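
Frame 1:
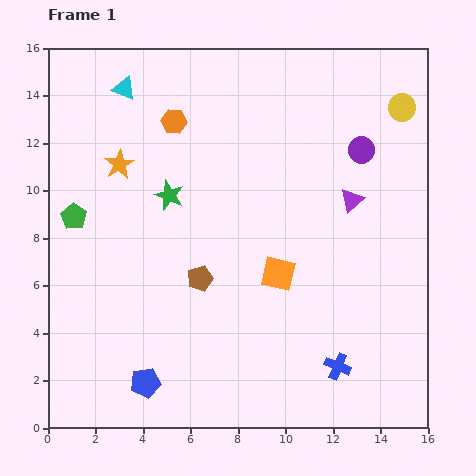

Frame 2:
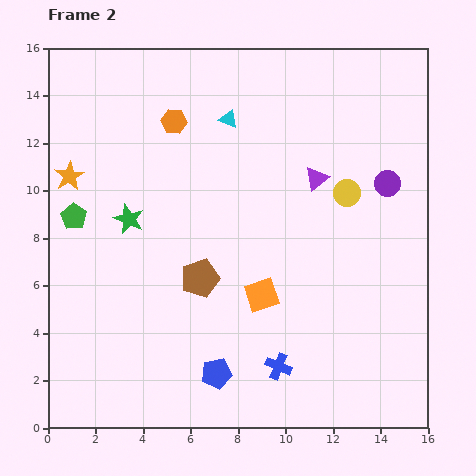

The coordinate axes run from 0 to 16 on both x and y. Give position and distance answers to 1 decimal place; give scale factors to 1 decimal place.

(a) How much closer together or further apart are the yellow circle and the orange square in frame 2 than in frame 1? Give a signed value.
-3.1

Distance in frame 1: 8.7. Distance in frame 2: 5.6.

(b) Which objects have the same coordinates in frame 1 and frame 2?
the orange hexagon, the brown pentagon, the green pentagon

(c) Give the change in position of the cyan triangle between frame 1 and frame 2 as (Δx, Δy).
(4.4, -1.3)

The cyan triangle was at (3.2, 14.3) in frame 1 and (7.6, 13.0) in frame 2.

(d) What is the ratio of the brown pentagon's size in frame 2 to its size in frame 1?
1.5×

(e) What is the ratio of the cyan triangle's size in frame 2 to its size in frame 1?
0.8×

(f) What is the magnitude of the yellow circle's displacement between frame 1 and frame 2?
4.3

The yellow circle moved from (14.9, 13.5) to (12.6, 9.9), a distance of √(2.3² + 3.6²) ≈ 4.3.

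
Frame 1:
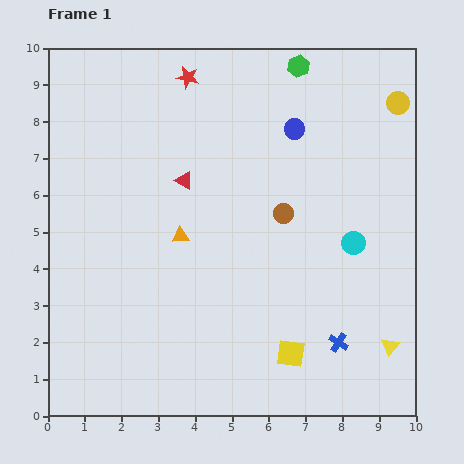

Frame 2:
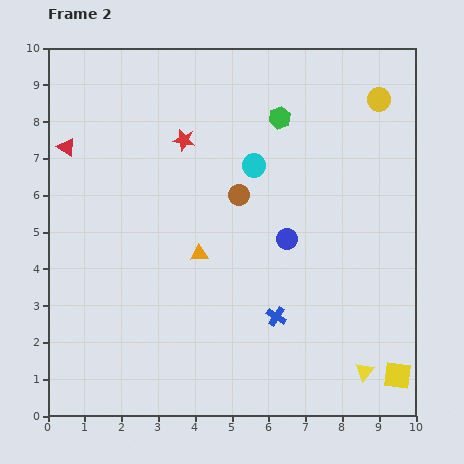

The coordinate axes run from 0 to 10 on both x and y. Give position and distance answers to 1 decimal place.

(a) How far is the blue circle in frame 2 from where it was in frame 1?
3.0

The blue circle moved from (6.7, 7.8) to (6.5, 4.8), a distance of √(0.2² + 3.0²) ≈ 3.0.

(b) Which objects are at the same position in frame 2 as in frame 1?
none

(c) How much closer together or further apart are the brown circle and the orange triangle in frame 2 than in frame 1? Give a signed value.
-1.0

Distance in frame 1: 2.9. Distance in frame 2: 1.9.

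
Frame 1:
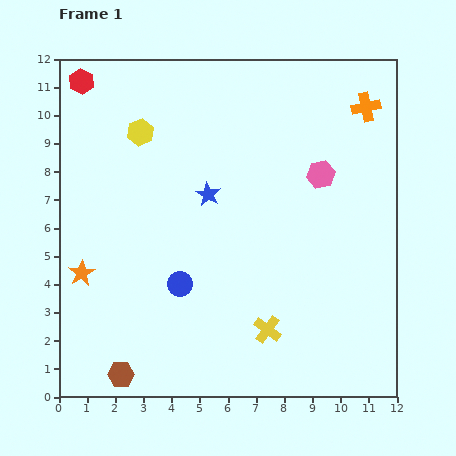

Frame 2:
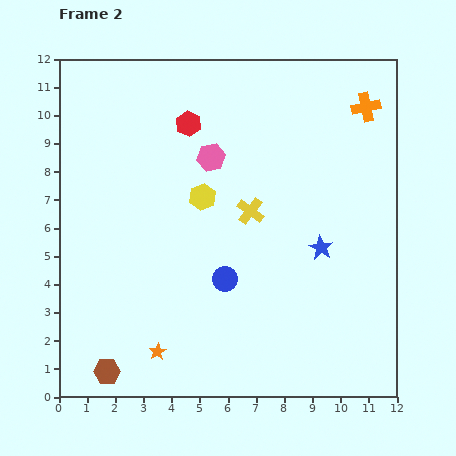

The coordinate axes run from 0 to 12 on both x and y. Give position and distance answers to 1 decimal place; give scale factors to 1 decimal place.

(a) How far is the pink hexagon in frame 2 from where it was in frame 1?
3.9

The pink hexagon moved from (9.3, 7.9) to (5.4, 8.5), a distance of √(3.9² + 0.6²) ≈ 3.9.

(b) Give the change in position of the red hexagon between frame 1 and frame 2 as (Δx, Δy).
(3.8, -1.5)

The red hexagon was at (0.8, 11.2) in frame 1 and (4.6, 9.7) in frame 2.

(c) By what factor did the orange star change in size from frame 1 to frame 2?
0.7×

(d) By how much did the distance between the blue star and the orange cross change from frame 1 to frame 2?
-1.2

Distance in frame 1: 6.4. Distance in frame 2: 5.2.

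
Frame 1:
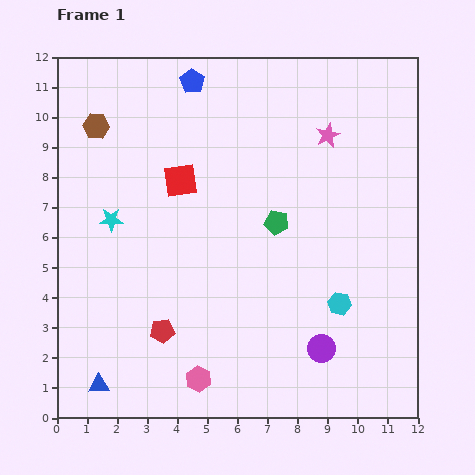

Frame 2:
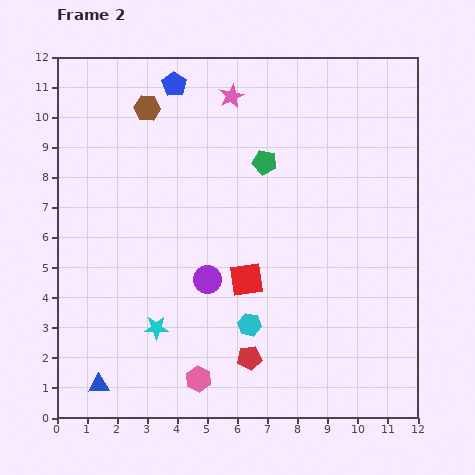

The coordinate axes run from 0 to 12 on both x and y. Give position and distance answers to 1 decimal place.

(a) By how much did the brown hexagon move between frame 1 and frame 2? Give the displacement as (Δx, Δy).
(1.7, 0.6)

The brown hexagon was at (1.3, 9.7) in frame 1 and (3.0, 10.3) in frame 2.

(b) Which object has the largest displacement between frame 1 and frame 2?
the purple circle

(moved 4.4; next 4.0)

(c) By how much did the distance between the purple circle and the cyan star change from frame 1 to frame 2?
-5.9

Distance in frame 1: 8.2. Distance in frame 2: 2.3.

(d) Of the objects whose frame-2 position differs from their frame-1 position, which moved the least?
the blue pentagon

(moved 0.6)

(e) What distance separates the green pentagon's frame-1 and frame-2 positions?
2.0

The green pentagon moved from (7.3, 6.5) to (6.9, 8.5), a distance of √(0.4² + 2.0²) ≈ 2.0.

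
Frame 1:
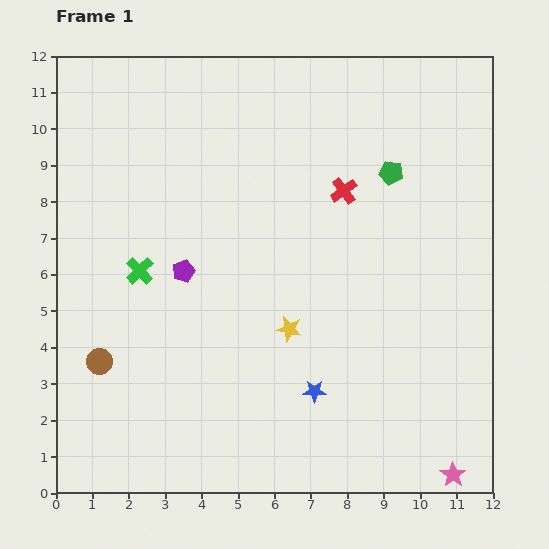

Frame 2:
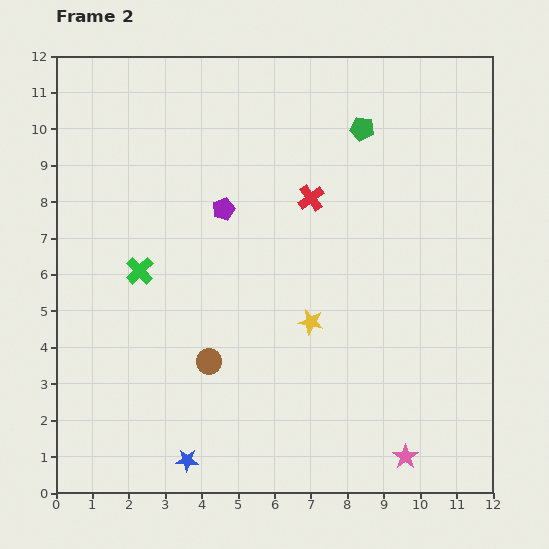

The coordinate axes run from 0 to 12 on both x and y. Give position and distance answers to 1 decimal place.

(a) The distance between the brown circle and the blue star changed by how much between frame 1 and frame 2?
-3.2

Distance in frame 1: 6.0. Distance in frame 2: 2.8.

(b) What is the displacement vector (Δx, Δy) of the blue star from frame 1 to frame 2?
(-3.5, -1.9)

The blue star was at (7.1, 2.8) in frame 1 and (3.6, 0.9) in frame 2.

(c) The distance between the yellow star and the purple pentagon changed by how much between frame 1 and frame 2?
+0.6

Distance in frame 1: 3.3. Distance in frame 2: 3.9.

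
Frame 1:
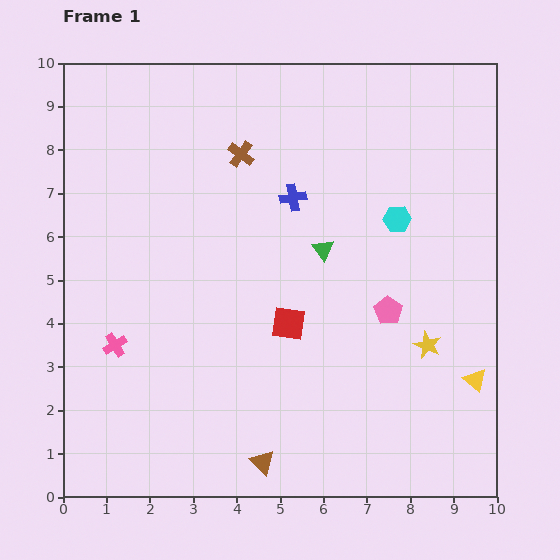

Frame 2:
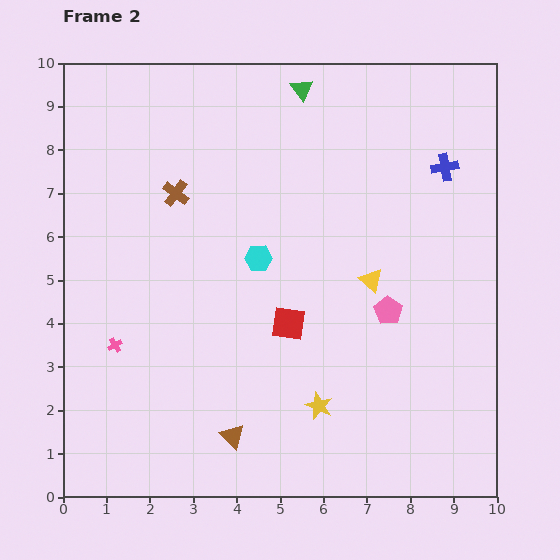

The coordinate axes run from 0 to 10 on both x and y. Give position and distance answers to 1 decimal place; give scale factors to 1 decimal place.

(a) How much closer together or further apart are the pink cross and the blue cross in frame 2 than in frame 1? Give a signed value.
+3.3

Distance in frame 1: 5.3. Distance in frame 2: 8.6.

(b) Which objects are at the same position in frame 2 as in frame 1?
the red square, the pink pentagon, the pink cross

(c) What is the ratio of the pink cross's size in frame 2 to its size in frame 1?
0.6×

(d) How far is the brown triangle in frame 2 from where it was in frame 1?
0.9

The brown triangle moved from (4.6, 0.8) to (3.9, 1.4), a distance of √(0.7² + 0.6²) ≈ 0.9.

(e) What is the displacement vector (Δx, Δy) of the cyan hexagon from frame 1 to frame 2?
(-3.2, -0.9)

The cyan hexagon was at (7.7, 6.4) in frame 1 and (4.5, 5.5) in frame 2.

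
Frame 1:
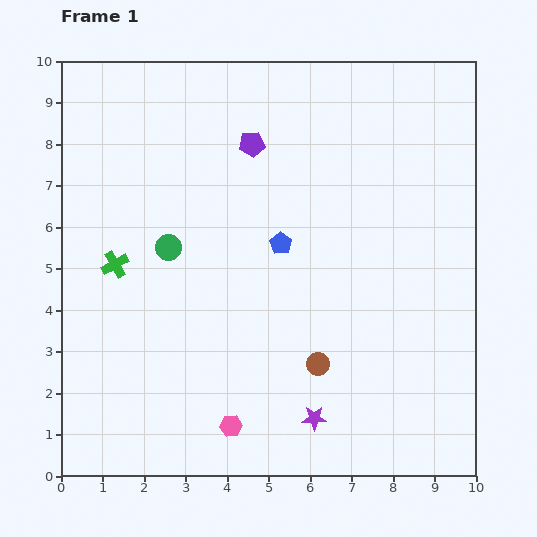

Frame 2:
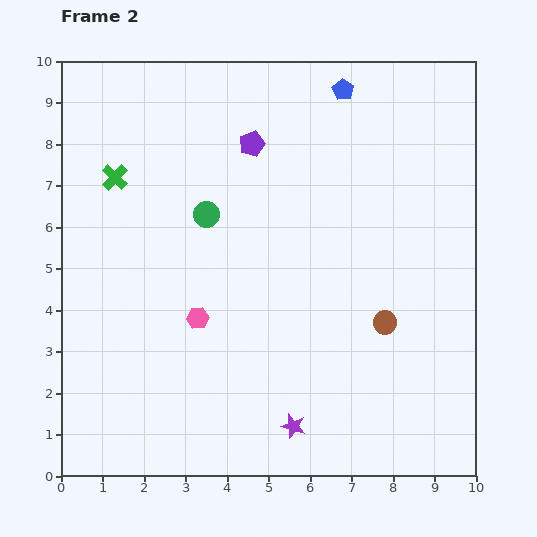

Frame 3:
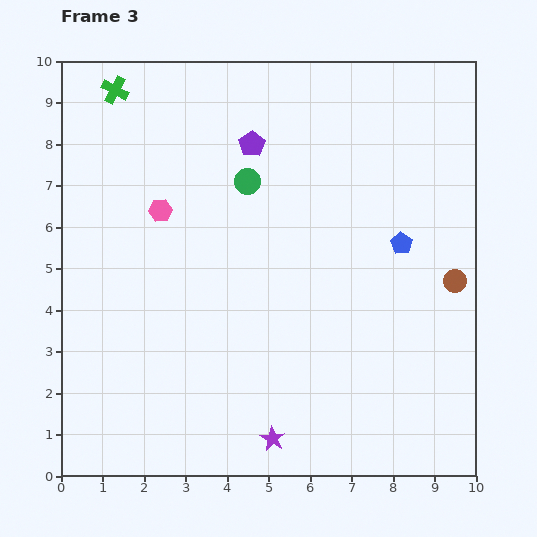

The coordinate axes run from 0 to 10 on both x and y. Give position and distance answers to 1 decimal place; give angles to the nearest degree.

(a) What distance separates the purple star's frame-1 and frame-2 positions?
0.5

The purple star moved from (6.1, 1.4) to (5.6, 1.2), a distance of √(0.5² + 0.2²) ≈ 0.5.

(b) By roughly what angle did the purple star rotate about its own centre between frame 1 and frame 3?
30° clockwise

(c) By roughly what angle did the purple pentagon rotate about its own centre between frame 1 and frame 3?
30° counter-clockwise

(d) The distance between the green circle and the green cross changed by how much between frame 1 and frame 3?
+2.5

Distance in frame 1: 1.4. Distance in frame 3: 3.9.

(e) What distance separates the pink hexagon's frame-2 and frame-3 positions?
2.8

The pink hexagon moved from (3.3, 3.8) to (2.4, 6.4), a distance of √(0.9² + 2.6²) ≈ 2.8.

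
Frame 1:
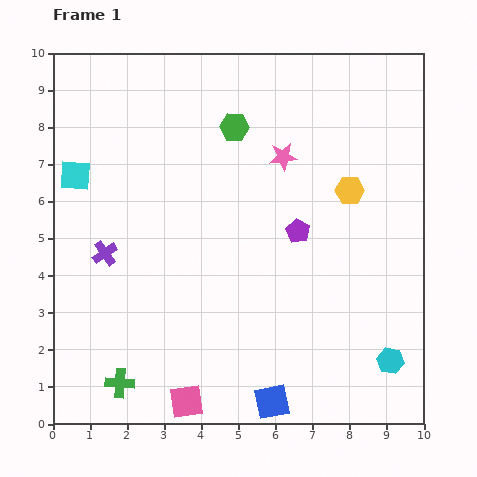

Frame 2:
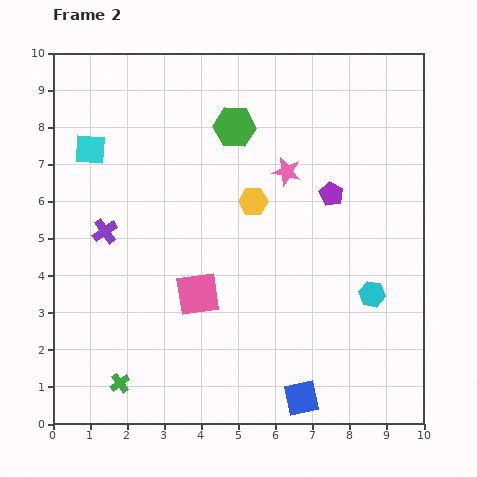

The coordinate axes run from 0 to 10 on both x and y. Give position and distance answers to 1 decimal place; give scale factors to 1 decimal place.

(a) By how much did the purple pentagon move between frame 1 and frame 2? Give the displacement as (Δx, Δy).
(0.9, 1.0)

The purple pentagon was at (6.6, 5.2) in frame 1 and (7.5, 6.2) in frame 2.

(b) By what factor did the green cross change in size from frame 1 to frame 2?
0.7×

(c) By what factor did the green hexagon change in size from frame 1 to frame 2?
1.4×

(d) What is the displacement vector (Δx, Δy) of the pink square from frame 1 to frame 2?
(0.3, 2.9)

The pink square was at (3.6, 0.6) in frame 1 and (3.9, 3.5) in frame 2.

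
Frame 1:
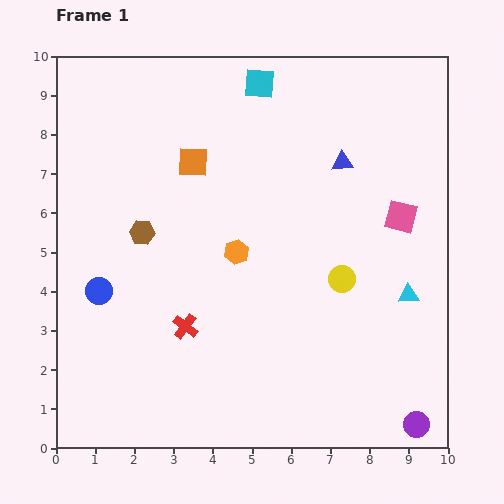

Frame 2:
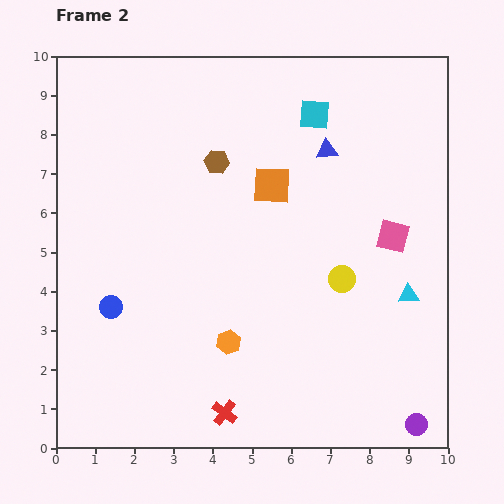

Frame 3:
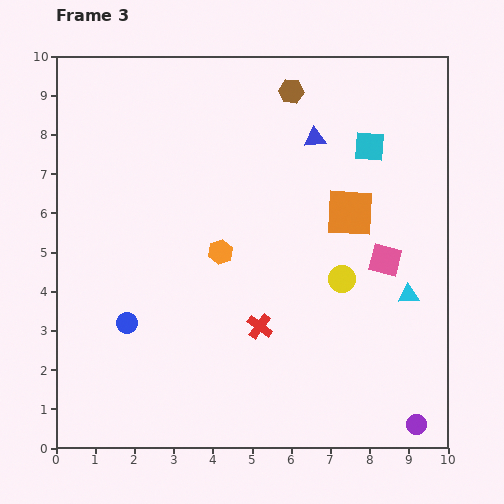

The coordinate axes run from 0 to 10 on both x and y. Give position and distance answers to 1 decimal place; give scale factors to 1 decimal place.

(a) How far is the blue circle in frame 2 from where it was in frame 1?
0.5

The blue circle moved from (1.1, 4.0) to (1.4, 3.6), a distance of √(0.3² + 0.4²) ≈ 0.5.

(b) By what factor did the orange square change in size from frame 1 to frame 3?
1.6×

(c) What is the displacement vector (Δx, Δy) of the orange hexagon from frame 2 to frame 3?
(-0.2, 2.3)

The orange hexagon was at (4.4, 2.7) in frame 2 and (4.2, 5.0) in frame 3.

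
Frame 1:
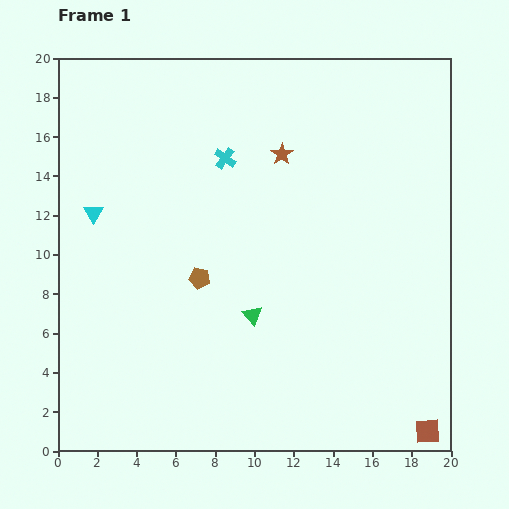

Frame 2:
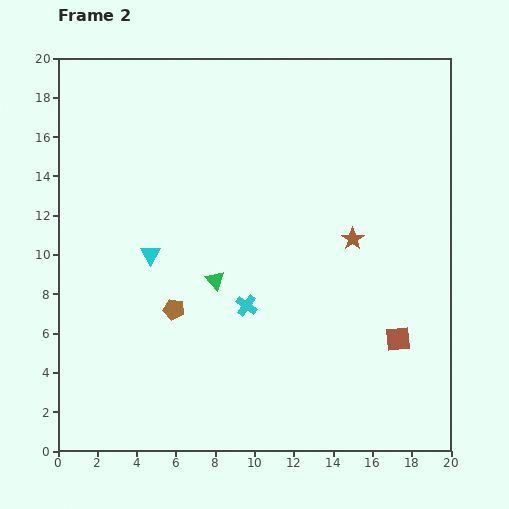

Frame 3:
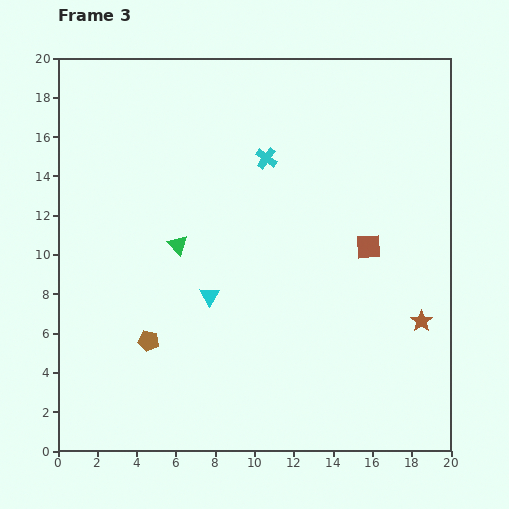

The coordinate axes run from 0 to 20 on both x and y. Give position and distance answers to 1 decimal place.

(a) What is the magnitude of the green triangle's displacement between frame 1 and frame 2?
2.6

The green triangle moved from (9.9, 6.9) to (8.0, 8.7), a distance of √(1.9² + 1.8²) ≈ 2.6.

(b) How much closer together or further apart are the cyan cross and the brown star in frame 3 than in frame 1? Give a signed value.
+8.6

Distance in frame 1: 2.9. Distance in frame 3: 11.5.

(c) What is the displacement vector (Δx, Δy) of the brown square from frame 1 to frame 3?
(-3.0, 9.4)

The brown square was at (18.8, 1.0) in frame 1 and (15.8, 10.4) in frame 3.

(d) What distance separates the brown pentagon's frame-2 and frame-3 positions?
2.1

The brown pentagon moved from (5.9, 7.2) to (4.6, 5.6), a distance of √(1.3² + 1.6²) ≈ 2.1.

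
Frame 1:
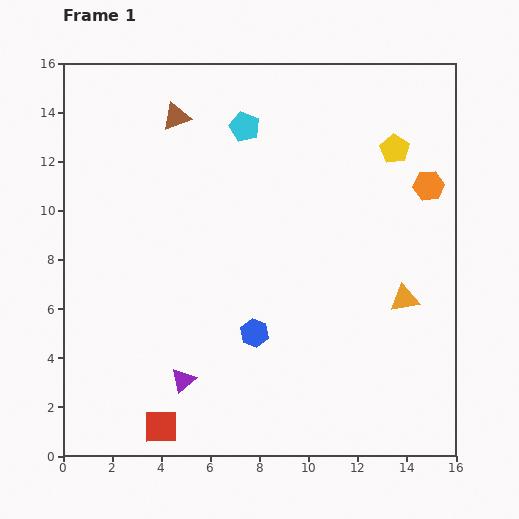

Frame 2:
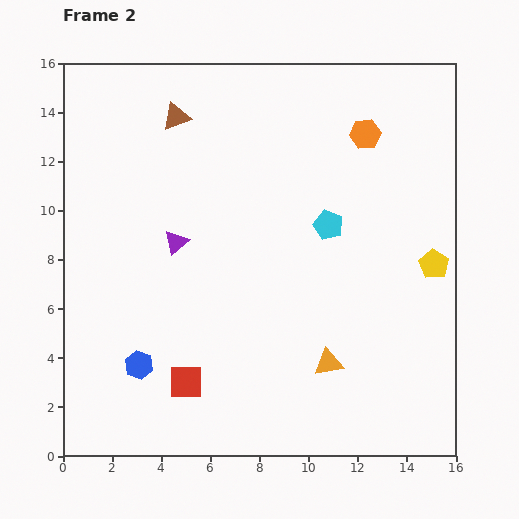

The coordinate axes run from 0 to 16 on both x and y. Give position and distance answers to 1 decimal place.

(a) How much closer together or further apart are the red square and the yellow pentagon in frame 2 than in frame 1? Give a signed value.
-3.6

Distance in frame 1: 14.8. Distance in frame 2: 11.2.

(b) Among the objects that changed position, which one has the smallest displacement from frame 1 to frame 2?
the red square

(moved 2.1)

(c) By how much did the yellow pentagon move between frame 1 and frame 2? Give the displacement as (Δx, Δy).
(1.6, -4.7)

The yellow pentagon was at (13.5, 12.5) in frame 1 and (15.1, 7.8) in frame 2.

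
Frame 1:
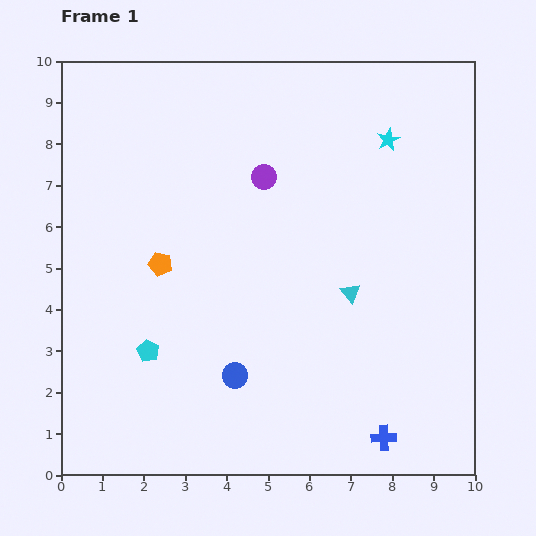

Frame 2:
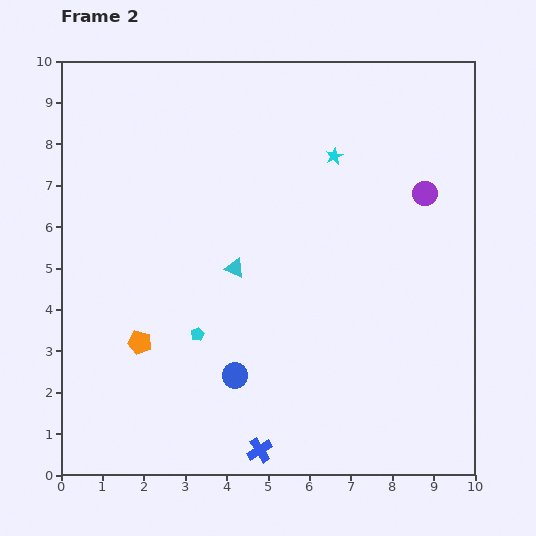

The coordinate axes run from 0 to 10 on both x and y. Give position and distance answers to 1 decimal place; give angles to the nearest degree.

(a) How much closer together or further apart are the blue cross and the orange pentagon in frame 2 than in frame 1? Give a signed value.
-2.9

Distance in frame 1: 6.8. Distance in frame 2: 3.9.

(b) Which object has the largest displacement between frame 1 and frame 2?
the purple circle

(moved 3.9; next 3.0)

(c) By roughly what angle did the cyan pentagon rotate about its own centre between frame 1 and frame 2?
19° clockwise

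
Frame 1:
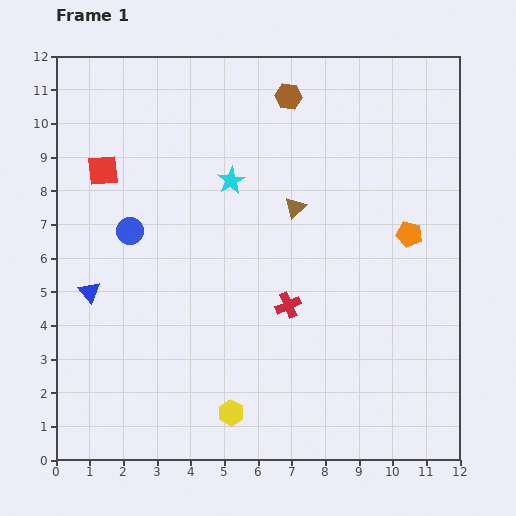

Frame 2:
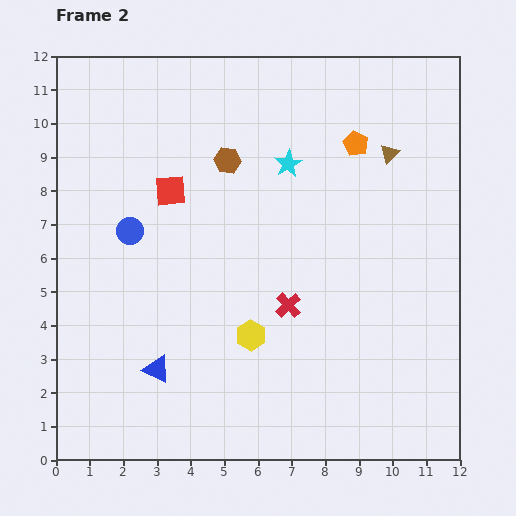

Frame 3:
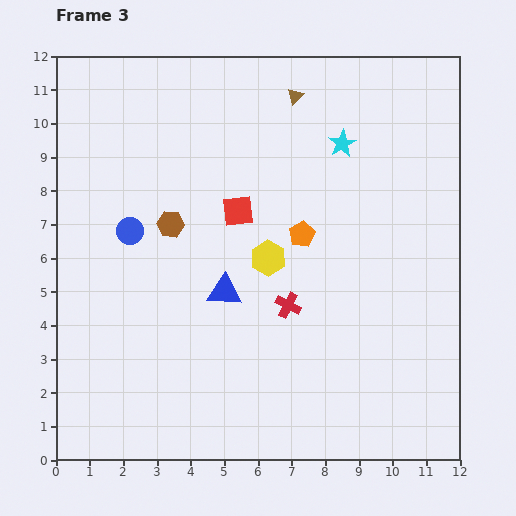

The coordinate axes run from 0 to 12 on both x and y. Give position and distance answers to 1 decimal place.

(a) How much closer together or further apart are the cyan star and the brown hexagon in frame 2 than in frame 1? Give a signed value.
-1.2

Distance in frame 1: 3.0. Distance in frame 2: 1.8.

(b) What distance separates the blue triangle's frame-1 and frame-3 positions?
4.0

The blue triangle moved from (1.0, 5.0) to (5.0, 5.0), a distance of √(4.0² + 0.0²) ≈ 4.0.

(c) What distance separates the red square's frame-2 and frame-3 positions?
2.1

The red square moved from (3.4, 8.0) to (5.4, 7.4), a distance of √(2.0² + 0.6²) ≈ 2.1.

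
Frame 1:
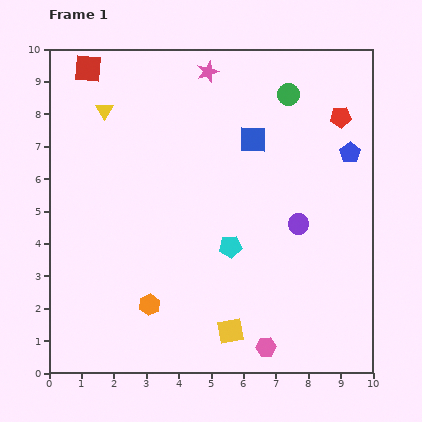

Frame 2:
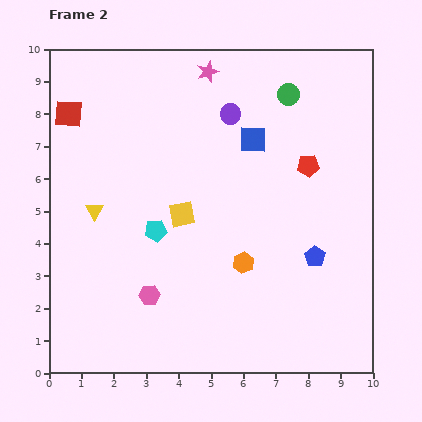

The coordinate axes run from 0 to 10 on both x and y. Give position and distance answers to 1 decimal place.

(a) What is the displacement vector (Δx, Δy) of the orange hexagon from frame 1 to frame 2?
(2.9, 1.3)

The orange hexagon was at (3.1, 2.1) in frame 1 and (6.0, 3.4) in frame 2.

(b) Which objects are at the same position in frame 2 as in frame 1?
the pink star, the blue square, the green circle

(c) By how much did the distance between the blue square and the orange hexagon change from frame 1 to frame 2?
-2.2

Distance in frame 1: 6.0. Distance in frame 2: 3.8.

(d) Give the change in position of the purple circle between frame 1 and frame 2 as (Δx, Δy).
(-2.1, 3.4)

The purple circle was at (7.7, 4.6) in frame 1 and (5.6, 8.0) in frame 2.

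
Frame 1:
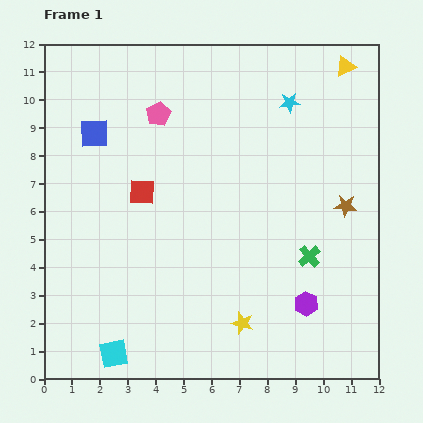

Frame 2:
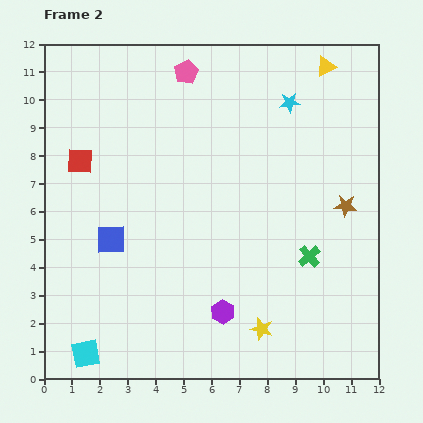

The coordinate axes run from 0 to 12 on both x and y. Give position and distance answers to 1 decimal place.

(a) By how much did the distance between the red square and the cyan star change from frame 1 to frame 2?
+1.6

Distance in frame 1: 6.2. Distance in frame 2: 7.8.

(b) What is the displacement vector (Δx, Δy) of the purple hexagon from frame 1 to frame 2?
(-3.0, -0.3)

The purple hexagon was at (9.4, 2.7) in frame 1 and (6.4, 2.4) in frame 2.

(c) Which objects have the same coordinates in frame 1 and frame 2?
the cyan star, the brown star, the green cross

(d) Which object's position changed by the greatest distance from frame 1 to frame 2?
the blue square

(moved 3.8; next 3.0)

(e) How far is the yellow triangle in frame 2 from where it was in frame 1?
0.7

The yellow triangle moved from (10.8, 11.2) to (10.1, 11.2), a distance of √(0.7² + 0.0²) ≈ 0.7.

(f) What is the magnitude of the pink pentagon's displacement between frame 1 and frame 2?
1.8

The pink pentagon moved from (4.1, 9.5) to (5.1, 11.0), a distance of √(1.0² + 1.5²) ≈ 1.8.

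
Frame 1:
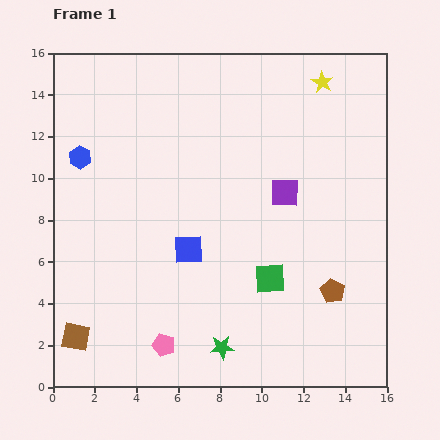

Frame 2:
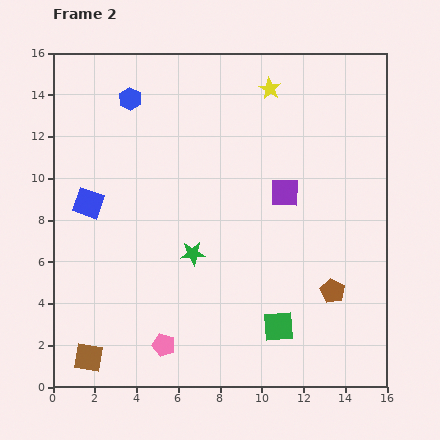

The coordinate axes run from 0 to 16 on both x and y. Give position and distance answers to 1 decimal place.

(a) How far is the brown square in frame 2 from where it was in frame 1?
1.2

The brown square moved from (1.1, 2.4) to (1.7, 1.4), a distance of √(0.6² + 1.0²) ≈ 1.2.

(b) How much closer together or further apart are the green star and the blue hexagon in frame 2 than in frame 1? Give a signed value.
-3.4

Distance in frame 1: 11.4. Distance in frame 2: 8.0.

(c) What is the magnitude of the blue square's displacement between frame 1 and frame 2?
5.3

The blue square moved from (6.5, 6.6) to (1.7, 8.8), a distance of √(4.8² + 2.2²) ≈ 5.3.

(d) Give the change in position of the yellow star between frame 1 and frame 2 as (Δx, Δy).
(-2.5, -0.3)

The yellow star was at (12.9, 14.6) in frame 1 and (10.4, 14.3) in frame 2.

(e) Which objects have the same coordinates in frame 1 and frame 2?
the brown pentagon, the purple square, the pink pentagon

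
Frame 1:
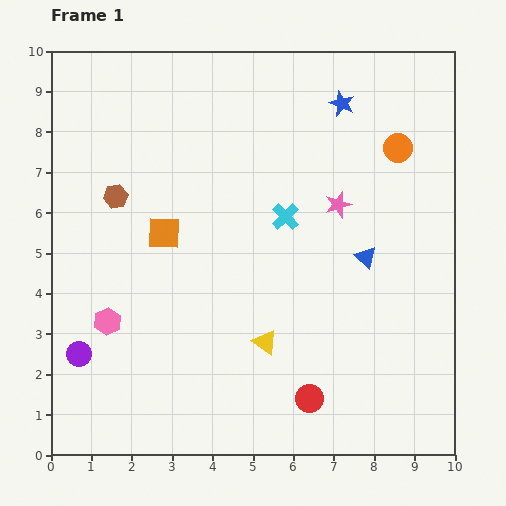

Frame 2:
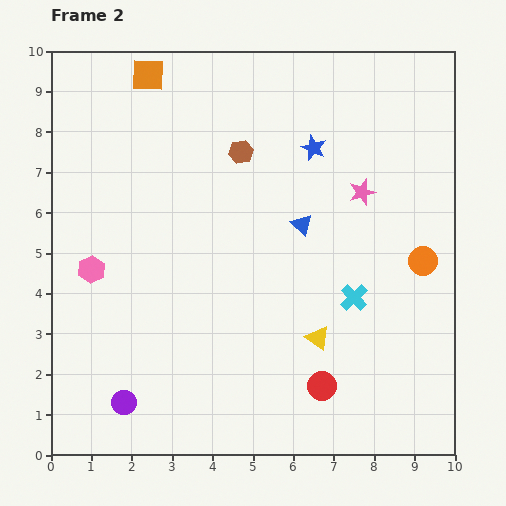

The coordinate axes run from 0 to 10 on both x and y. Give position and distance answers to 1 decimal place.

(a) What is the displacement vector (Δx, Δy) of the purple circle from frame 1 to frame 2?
(1.1, -1.2)

The purple circle was at (0.7, 2.5) in frame 1 and (1.8, 1.3) in frame 2.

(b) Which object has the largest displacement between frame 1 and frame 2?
the orange square

(moved 3.9; next 3.3)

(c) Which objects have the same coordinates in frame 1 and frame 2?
none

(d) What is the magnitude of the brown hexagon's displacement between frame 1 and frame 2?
3.3

The brown hexagon moved from (1.6, 6.4) to (4.7, 7.5), a distance of √(3.1² + 1.1²) ≈ 3.3.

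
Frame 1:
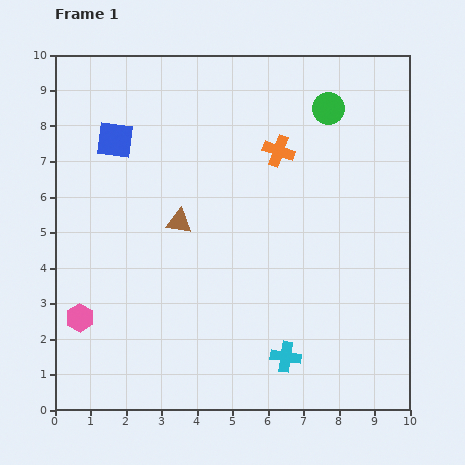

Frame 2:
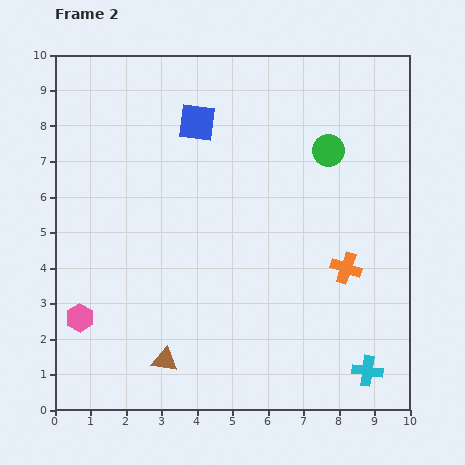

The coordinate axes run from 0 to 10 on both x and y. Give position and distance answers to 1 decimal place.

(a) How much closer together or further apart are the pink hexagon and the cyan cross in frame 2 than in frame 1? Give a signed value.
+2.3

Distance in frame 1: 5.9. Distance in frame 2: 8.2.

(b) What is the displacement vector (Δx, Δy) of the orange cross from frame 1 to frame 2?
(1.9, -3.3)

The orange cross was at (6.3, 7.3) in frame 1 and (8.2, 4.0) in frame 2.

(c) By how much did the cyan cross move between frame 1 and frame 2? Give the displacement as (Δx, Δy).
(2.3, -0.4)

The cyan cross was at (6.5, 1.5) in frame 1 and (8.8, 1.1) in frame 2.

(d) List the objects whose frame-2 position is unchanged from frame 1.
the pink hexagon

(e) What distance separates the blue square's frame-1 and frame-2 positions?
2.4

The blue square moved from (1.7, 7.6) to (4.0, 8.1), a distance of √(2.3² + 0.5²) ≈ 2.4.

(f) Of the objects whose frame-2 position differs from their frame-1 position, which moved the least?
the green circle

(moved 1.2)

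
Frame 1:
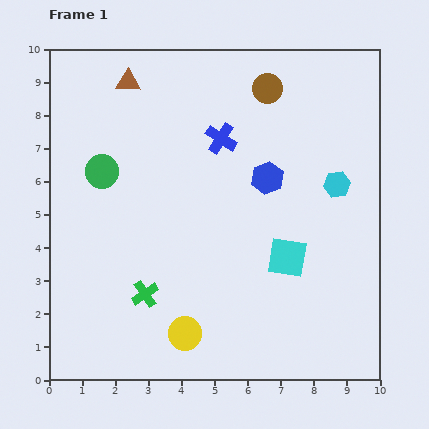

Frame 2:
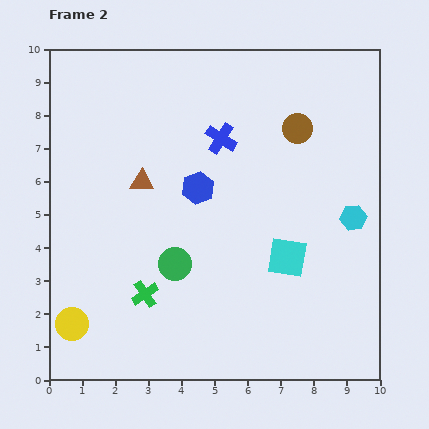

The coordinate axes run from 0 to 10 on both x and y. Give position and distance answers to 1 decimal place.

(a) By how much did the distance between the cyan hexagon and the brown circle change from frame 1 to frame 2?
-0.4

Distance in frame 1: 3.6. Distance in frame 2: 3.2.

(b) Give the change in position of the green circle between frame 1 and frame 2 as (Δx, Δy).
(2.2, -2.8)

The green circle was at (1.6, 6.3) in frame 1 and (3.8, 3.5) in frame 2.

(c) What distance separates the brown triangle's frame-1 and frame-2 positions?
3.0

The brown triangle moved from (2.4, 9.0) to (2.8, 6.0), a distance of √(0.4² + 3.0²) ≈ 3.0.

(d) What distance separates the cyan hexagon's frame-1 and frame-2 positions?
1.1

The cyan hexagon moved from (8.7, 5.9) to (9.2, 4.9), a distance of √(0.5² + 1.0²) ≈ 1.1.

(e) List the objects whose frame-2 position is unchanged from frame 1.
the cyan square, the green cross, the blue cross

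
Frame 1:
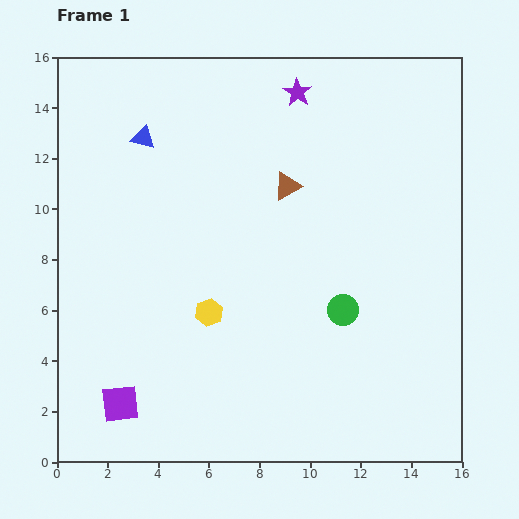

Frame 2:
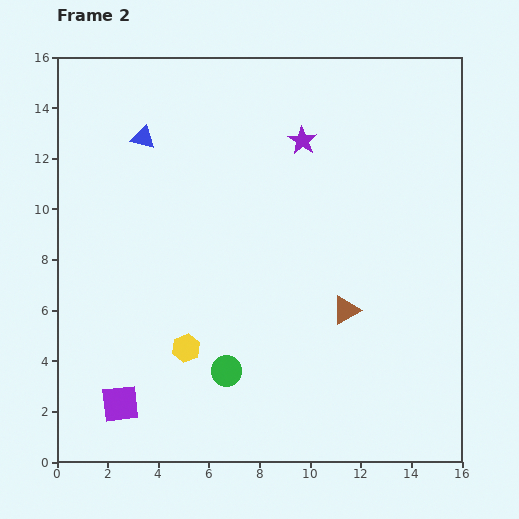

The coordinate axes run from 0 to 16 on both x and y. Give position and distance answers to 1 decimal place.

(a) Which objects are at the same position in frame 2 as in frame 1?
the purple square, the blue triangle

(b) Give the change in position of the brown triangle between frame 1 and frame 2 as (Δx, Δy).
(2.3, -4.9)

The brown triangle was at (9.1, 10.9) in frame 1 and (11.4, 6.0) in frame 2.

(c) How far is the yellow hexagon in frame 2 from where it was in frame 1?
1.7

The yellow hexagon moved from (6.0, 5.9) to (5.1, 4.5), a distance of √(0.9² + 1.4²) ≈ 1.7.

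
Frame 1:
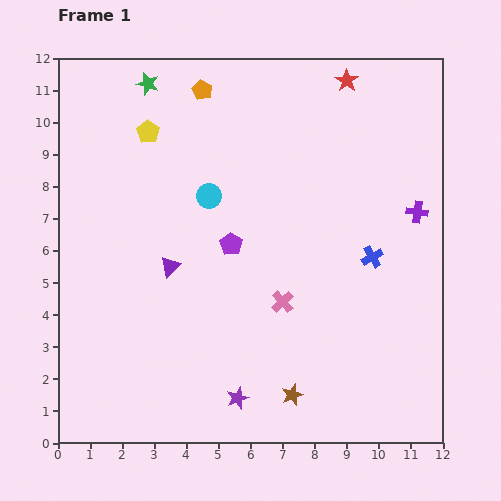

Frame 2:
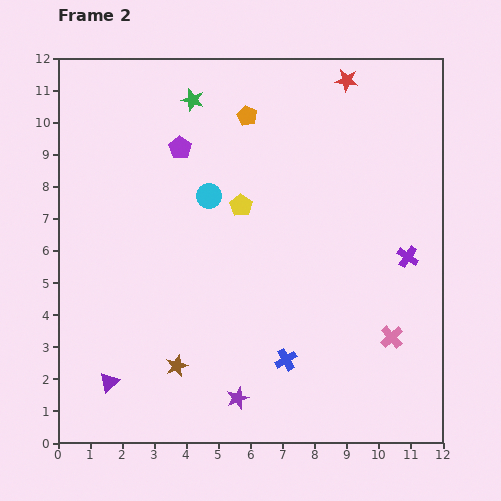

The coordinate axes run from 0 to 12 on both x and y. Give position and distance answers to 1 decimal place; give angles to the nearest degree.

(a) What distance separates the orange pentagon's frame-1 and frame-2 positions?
1.6

The orange pentagon moved from (4.5, 11.0) to (5.9, 10.2), a distance of √(1.4² + 0.8²) ≈ 1.6.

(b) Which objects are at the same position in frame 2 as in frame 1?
the red star, the purple star, the cyan circle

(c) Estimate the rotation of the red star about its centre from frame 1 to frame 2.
26° counter-clockwise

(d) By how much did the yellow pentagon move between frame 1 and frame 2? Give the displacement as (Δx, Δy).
(2.9, -2.3)

The yellow pentagon was at (2.8, 9.7) in frame 1 and (5.7, 7.4) in frame 2.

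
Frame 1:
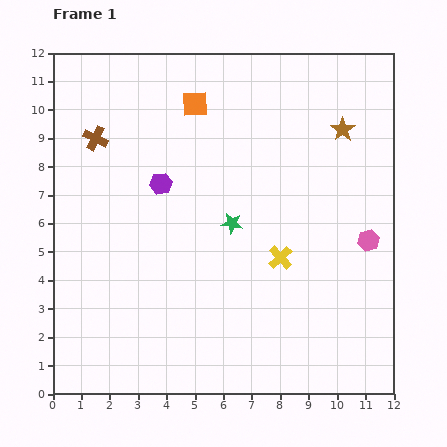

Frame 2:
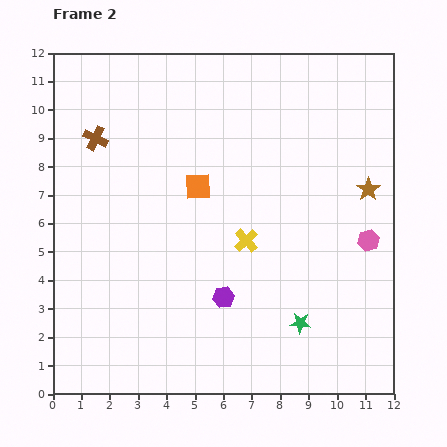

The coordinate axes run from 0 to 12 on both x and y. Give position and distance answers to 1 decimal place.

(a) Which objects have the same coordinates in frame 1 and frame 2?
the brown cross, the pink hexagon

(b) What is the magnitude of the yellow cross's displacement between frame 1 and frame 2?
1.3

The yellow cross moved from (8.0, 4.8) to (6.8, 5.4), a distance of √(1.2² + 0.6²) ≈ 1.3.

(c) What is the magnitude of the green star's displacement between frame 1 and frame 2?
4.2

The green star moved from (6.3, 6.0) to (8.7, 2.5), a distance of √(2.4² + 3.5²) ≈ 4.2.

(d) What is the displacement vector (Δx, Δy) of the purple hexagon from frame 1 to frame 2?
(2.2, -4.0)

The purple hexagon was at (3.8, 7.4) in frame 1 and (6.0, 3.4) in frame 2.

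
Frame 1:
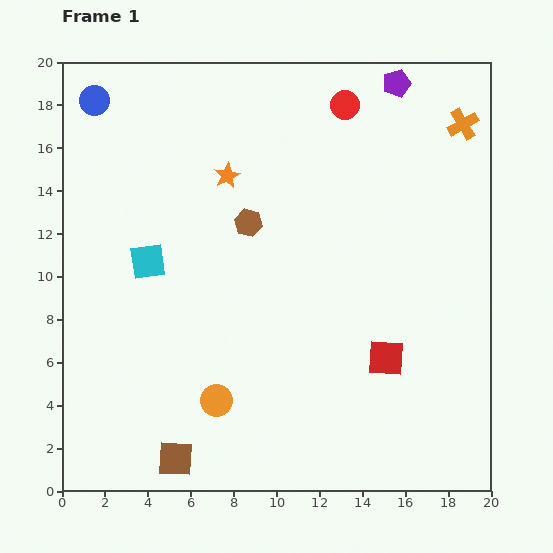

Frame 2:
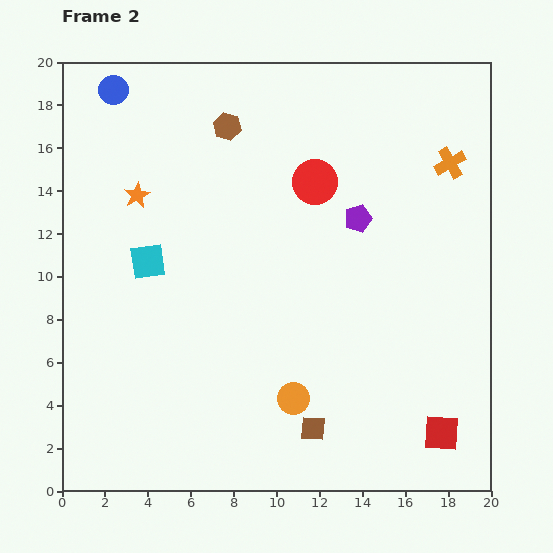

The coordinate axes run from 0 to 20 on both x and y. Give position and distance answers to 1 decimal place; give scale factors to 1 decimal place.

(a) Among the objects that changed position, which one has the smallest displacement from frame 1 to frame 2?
the blue circle

(moved 1.0)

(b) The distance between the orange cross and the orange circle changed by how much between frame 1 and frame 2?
-4.1

Distance in frame 1: 17.3. Distance in frame 2: 13.2.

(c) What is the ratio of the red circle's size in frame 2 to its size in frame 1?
1.5×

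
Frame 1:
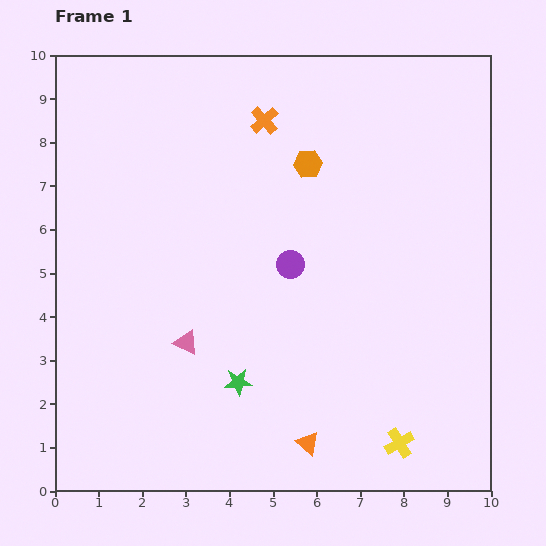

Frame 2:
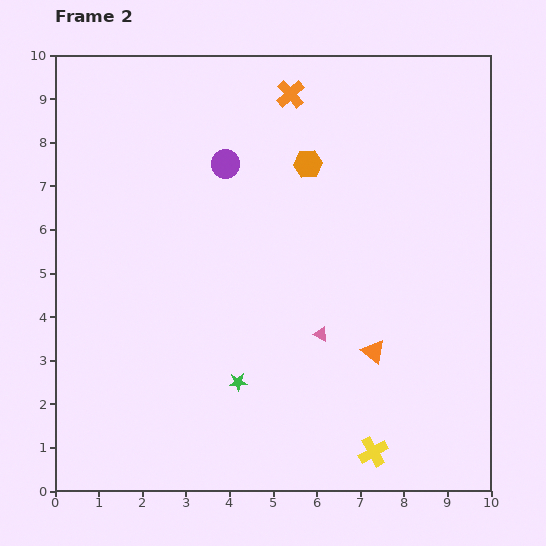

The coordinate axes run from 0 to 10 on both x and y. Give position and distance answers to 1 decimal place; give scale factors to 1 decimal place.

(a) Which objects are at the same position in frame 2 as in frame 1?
the green star, the orange hexagon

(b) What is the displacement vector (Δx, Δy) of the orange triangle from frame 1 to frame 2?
(1.5, 2.1)

The orange triangle was at (5.8, 1.1) in frame 1 and (7.3, 3.2) in frame 2.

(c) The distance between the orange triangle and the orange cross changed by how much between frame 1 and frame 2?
-1.3

Distance in frame 1: 7.5. Distance in frame 2: 6.2.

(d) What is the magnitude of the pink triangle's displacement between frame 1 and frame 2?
3.1

The pink triangle moved from (3.0, 3.4) to (6.1, 3.6), a distance of √(3.1² + 0.2²) ≈ 3.1.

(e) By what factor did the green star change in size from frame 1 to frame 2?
0.7×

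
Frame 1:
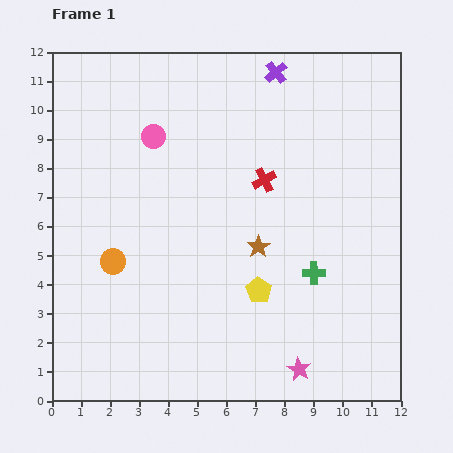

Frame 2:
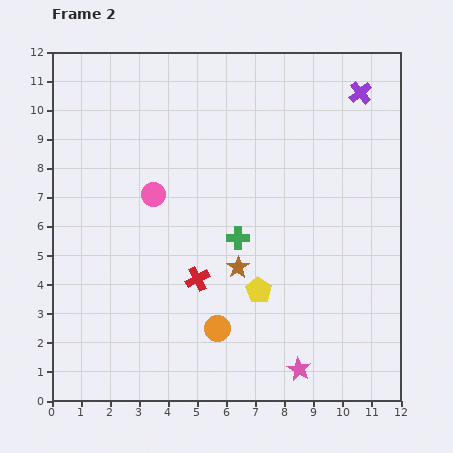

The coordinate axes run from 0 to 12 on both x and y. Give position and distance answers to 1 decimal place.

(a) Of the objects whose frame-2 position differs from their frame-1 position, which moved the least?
the brown star

(moved 1.0)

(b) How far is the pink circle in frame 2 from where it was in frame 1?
2.0

The pink circle moved from (3.5, 9.1) to (3.5, 7.1), a distance of √(0.0² + 2.0²) ≈ 2.0.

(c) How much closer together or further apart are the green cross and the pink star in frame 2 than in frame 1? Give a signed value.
+1.7

Distance in frame 1: 3.3. Distance in frame 2: 5.0.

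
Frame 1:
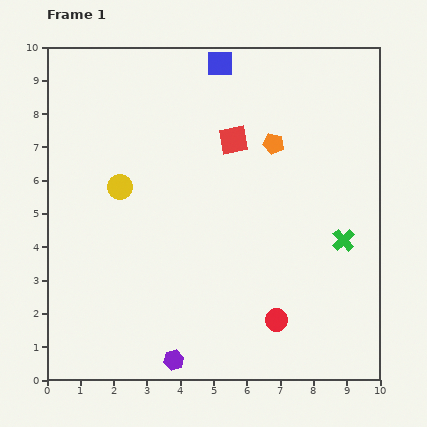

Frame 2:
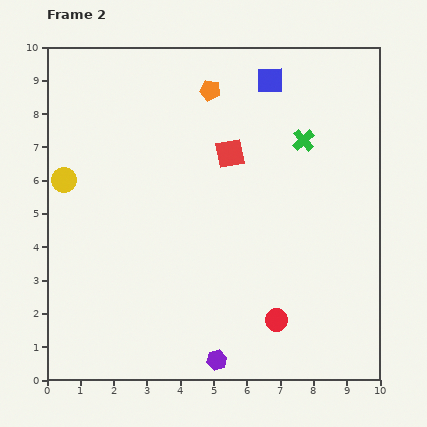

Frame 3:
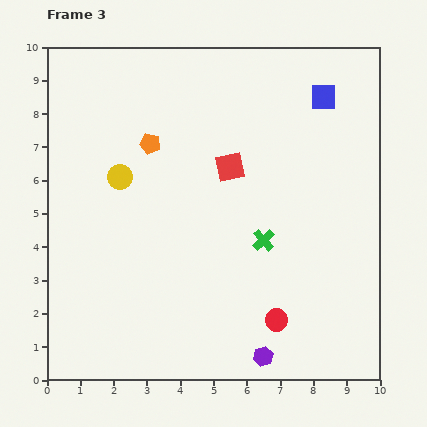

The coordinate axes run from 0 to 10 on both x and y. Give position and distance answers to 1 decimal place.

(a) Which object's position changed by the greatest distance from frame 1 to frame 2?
the green cross

(moved 3.2; next 2.5)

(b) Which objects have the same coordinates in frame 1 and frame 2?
the red circle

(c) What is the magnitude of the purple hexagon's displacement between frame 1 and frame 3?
2.7

The purple hexagon moved from (3.8, 0.6) to (6.5, 0.7), a distance of √(2.7² + 0.1²) ≈ 2.7.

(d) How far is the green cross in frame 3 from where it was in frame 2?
3.2

The green cross moved from (7.7, 7.2) to (6.5, 4.2), a distance of √(1.2² + 3.0²) ≈ 3.2.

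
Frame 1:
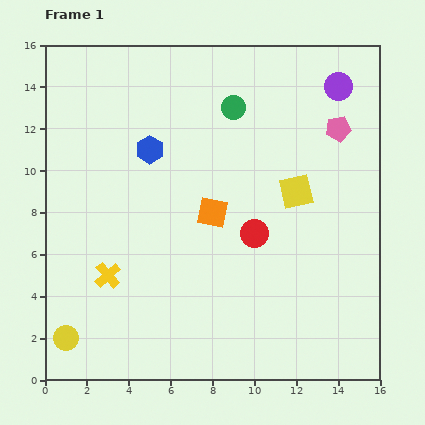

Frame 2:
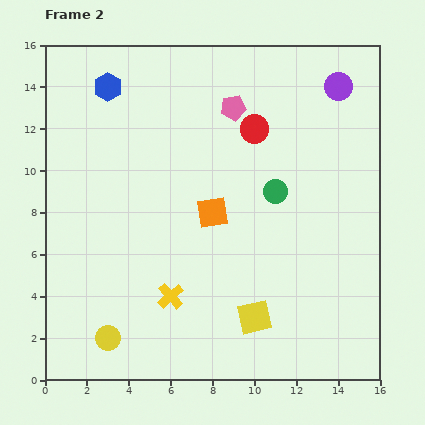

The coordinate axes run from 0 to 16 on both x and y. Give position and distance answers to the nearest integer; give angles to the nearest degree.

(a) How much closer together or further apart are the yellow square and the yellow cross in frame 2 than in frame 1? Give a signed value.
-6

Distance in frame 1: 10. Distance in frame 2: 4.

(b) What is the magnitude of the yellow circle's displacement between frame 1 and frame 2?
2

The yellow circle moved from (1, 2) to (3, 2), a distance of √(2² + 0²) ≈ 2.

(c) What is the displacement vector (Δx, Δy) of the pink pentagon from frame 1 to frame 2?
(-5, 1)

The pink pentagon was at (14, 12) in frame 1 and (9, 13) in frame 2.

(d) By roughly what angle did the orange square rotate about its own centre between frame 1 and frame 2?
21° counter-clockwise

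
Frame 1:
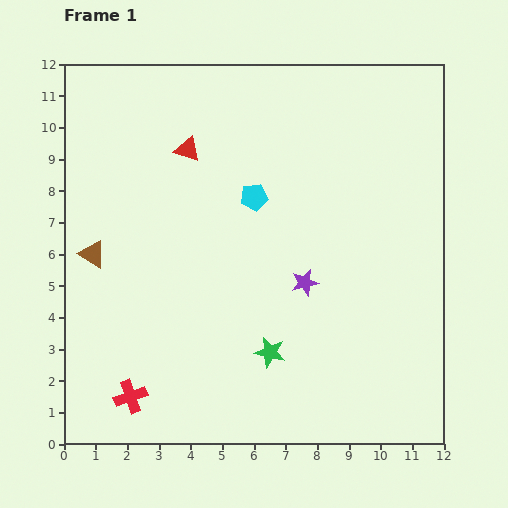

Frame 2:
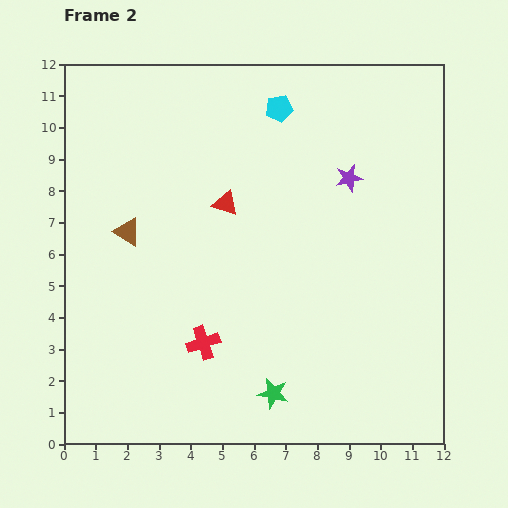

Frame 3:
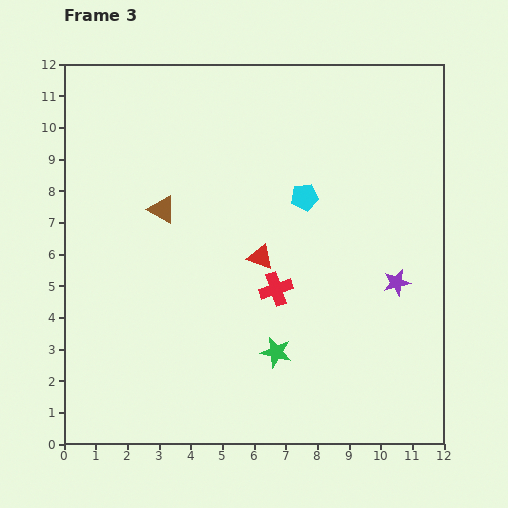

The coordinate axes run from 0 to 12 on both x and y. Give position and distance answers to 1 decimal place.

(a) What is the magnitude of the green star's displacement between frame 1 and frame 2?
1.3

The green star moved from (6.5, 2.9) to (6.6, 1.6), a distance of √(0.1² + 1.3²) ≈ 1.3.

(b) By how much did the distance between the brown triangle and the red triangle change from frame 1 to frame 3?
-1.1

Distance in frame 1: 4.5. Distance in frame 3: 3.4.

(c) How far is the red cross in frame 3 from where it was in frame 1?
5.7

The red cross moved from (2.1, 1.5) to (6.7, 4.9), a distance of √(4.6² + 3.4²) ≈ 5.7.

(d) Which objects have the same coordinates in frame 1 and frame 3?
none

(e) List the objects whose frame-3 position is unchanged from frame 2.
none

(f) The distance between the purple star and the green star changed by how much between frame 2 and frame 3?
-2.8

Distance in frame 2: 7.2. Distance in frame 3: 4.4.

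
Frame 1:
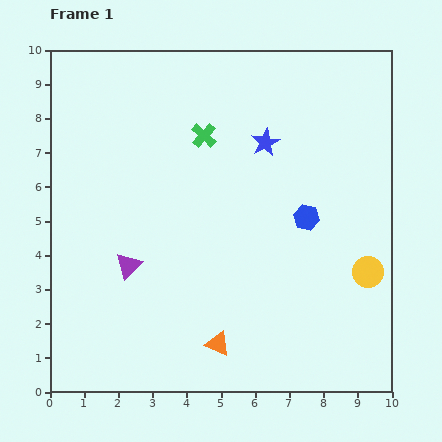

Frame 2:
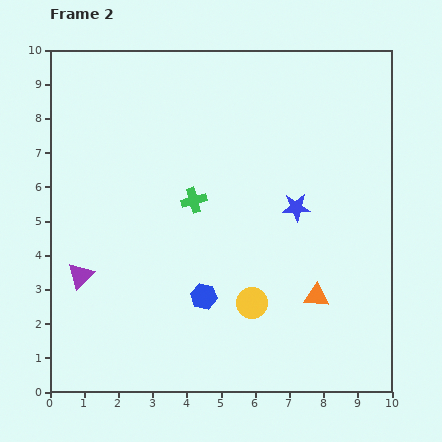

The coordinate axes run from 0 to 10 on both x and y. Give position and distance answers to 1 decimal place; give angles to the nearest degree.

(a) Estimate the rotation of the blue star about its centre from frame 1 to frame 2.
24° clockwise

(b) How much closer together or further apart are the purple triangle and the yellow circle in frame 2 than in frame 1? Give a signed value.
-1.9

Distance in frame 1: 7.0. Distance in frame 2: 5.1.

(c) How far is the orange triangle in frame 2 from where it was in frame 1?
3.2

The orange triangle moved from (4.9, 1.4) to (7.8, 2.8), a distance of √(2.9² + 1.4²) ≈ 3.2.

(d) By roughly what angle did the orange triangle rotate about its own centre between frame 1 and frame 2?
19° counter-clockwise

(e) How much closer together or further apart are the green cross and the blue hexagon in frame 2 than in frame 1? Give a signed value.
-1.0

Distance in frame 1: 3.8. Distance in frame 2: 2.8.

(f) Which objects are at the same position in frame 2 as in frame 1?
none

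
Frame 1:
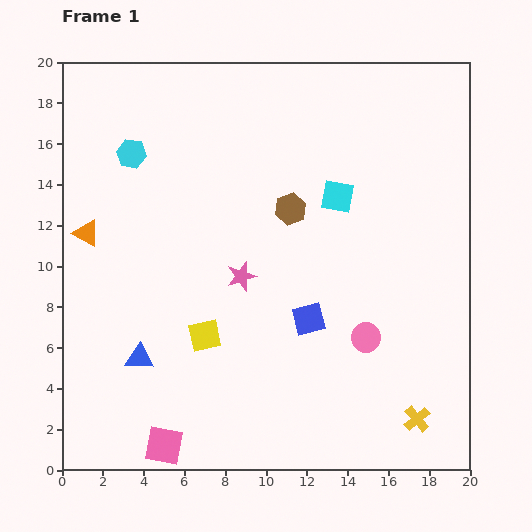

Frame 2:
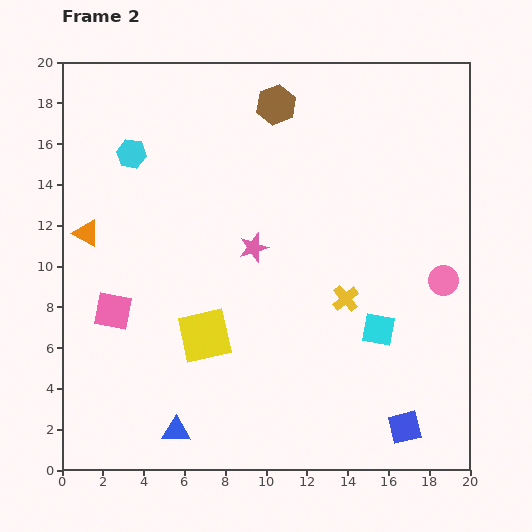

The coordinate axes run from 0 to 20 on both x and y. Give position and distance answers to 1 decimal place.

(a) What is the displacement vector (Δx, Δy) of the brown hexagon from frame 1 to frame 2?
(-0.7, 5.1)

The brown hexagon was at (11.2, 12.8) in frame 1 and (10.5, 17.9) in frame 2.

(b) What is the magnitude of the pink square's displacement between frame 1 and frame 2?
7.1

The pink square moved from (5.0, 1.2) to (2.5, 7.8), a distance of √(2.5² + 6.6²) ≈ 7.1.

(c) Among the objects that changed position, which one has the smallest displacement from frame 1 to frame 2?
the pink star

(moved 1.5)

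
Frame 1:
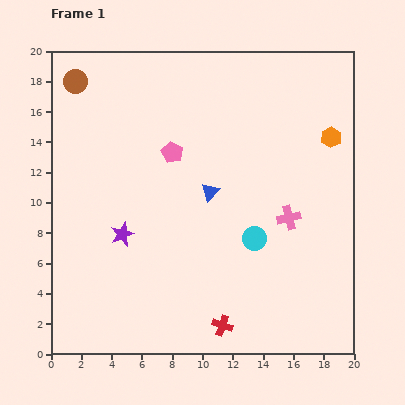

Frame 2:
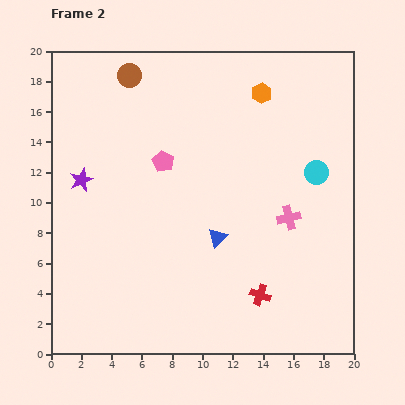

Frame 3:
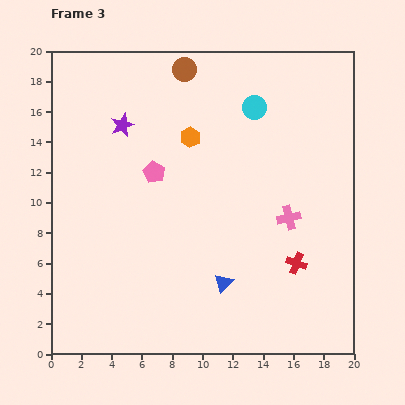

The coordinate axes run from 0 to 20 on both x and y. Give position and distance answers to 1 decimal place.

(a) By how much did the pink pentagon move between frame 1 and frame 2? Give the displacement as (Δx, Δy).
(-0.6, -0.6)

The pink pentagon was at (8.0, 13.3) in frame 1 and (7.4, 12.7) in frame 2.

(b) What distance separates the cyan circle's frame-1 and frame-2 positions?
6.0

The cyan circle moved from (13.4, 7.6) to (17.5, 12.0), a distance of √(4.1² + 4.4²) ≈ 6.0.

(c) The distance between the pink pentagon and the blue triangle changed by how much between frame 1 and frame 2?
+2.6

Distance in frame 1: 3.6. Distance in frame 2: 6.2.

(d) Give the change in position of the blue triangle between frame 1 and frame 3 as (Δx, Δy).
(0.9, -6.0)

The blue triangle was at (10.5, 10.7) in frame 1 and (11.4, 4.7) in frame 3.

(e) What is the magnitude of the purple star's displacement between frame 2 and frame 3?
4.5

The purple star moved from (2.0, 11.5) to (4.7, 15.1), a distance of √(2.7² + 3.6²) ≈ 4.5.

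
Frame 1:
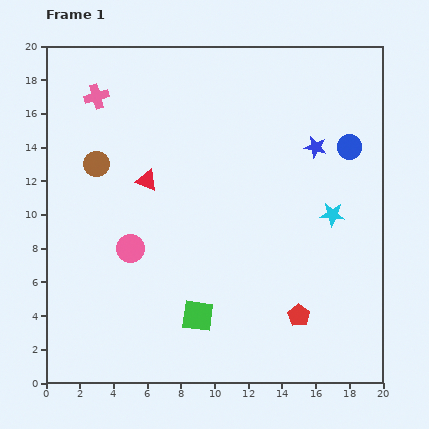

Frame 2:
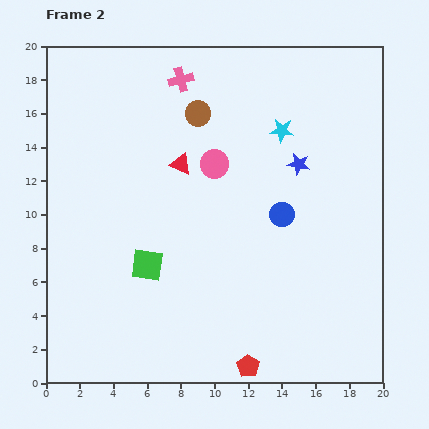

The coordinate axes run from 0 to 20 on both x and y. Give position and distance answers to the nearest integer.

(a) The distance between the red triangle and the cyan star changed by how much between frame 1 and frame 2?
-5

Distance in frame 1: 11. Distance in frame 2: 6.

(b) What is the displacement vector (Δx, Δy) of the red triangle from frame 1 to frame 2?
(2, 1)

The red triangle was at (6, 12) in frame 1 and (8, 13) in frame 2.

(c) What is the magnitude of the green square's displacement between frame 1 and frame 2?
4

The green square moved from (9, 4) to (6, 7), a distance of √(3² + 3²) ≈ 4.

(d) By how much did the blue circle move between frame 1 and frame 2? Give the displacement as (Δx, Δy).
(-4, -4)

The blue circle was at (18, 14) in frame 1 and (14, 10) in frame 2.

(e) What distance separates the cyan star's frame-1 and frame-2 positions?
6

The cyan star moved from (17, 10) to (14, 15), a distance of √(3² + 5²) ≈ 6.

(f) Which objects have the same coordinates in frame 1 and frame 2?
none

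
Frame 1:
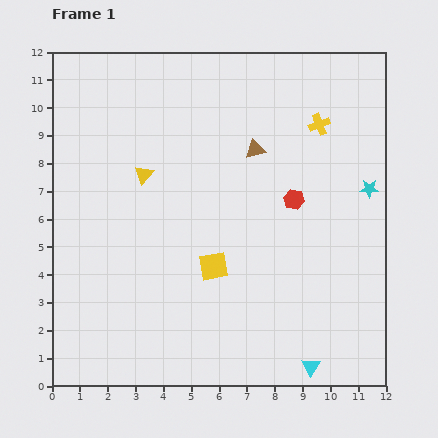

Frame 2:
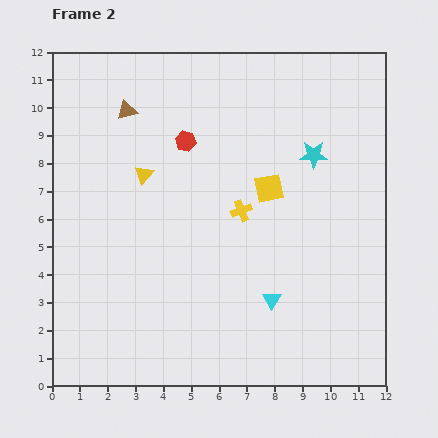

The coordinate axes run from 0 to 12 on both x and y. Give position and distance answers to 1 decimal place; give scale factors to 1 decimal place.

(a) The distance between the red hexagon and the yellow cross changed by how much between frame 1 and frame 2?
+0.4

Distance in frame 1: 2.8. Distance in frame 2: 3.2.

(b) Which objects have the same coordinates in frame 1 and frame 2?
the yellow triangle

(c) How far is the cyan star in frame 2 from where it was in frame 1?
2.3

The cyan star moved from (11.4, 7.1) to (9.4, 8.3), a distance of √(2.0² + 1.2²) ≈ 2.3.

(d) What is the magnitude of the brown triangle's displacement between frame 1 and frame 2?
4.8

The brown triangle moved from (7.3, 8.5) to (2.7, 9.9), a distance of √(4.6² + 1.4²) ≈ 4.8.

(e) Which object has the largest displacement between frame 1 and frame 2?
the brown triangle

(moved 4.8; next 4.4)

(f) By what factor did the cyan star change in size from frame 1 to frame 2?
1.5×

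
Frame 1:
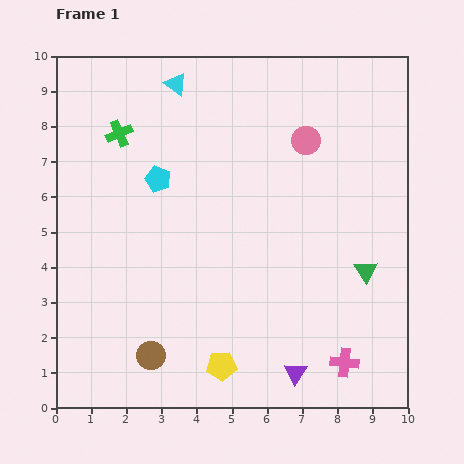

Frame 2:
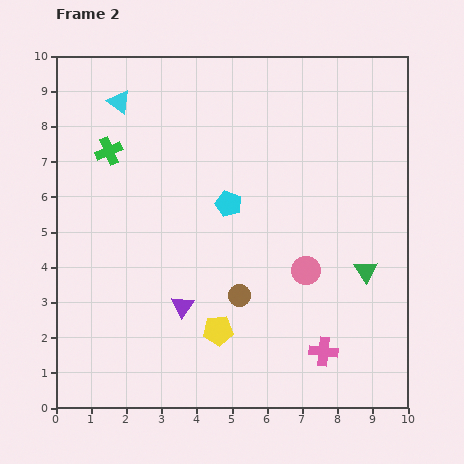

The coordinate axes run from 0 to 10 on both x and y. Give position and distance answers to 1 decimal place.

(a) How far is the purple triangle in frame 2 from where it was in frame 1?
3.7

The purple triangle moved from (6.8, 1.0) to (3.6, 2.9), a distance of √(3.2² + 1.9²) ≈ 3.7.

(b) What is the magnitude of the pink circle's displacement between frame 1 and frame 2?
3.7

The pink circle moved from (7.1, 7.6) to (7.1, 3.9), a distance of √(0.0² + 3.7²) ≈ 3.7.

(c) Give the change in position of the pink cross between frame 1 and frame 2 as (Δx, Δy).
(-0.6, 0.3)

The pink cross was at (8.2, 1.3) in frame 1 and (7.6, 1.6) in frame 2.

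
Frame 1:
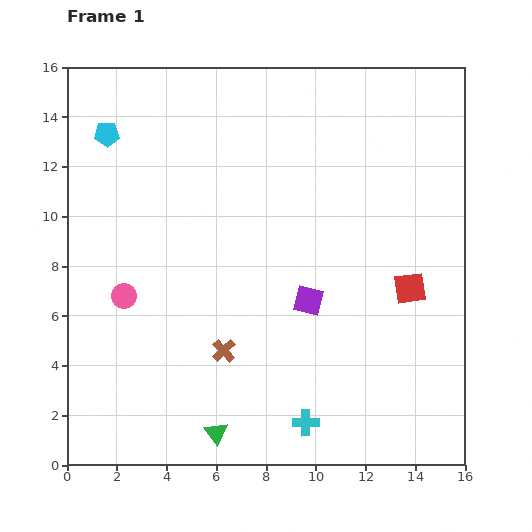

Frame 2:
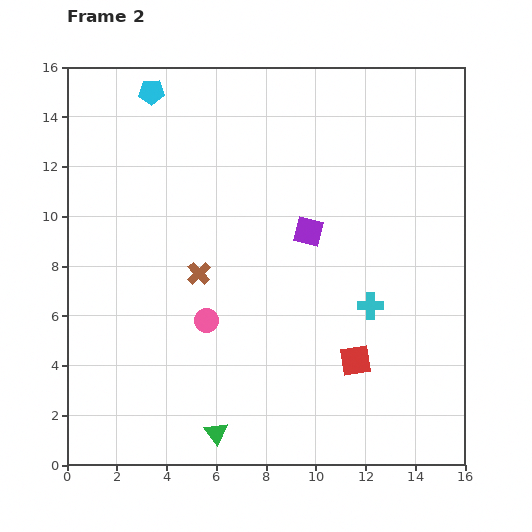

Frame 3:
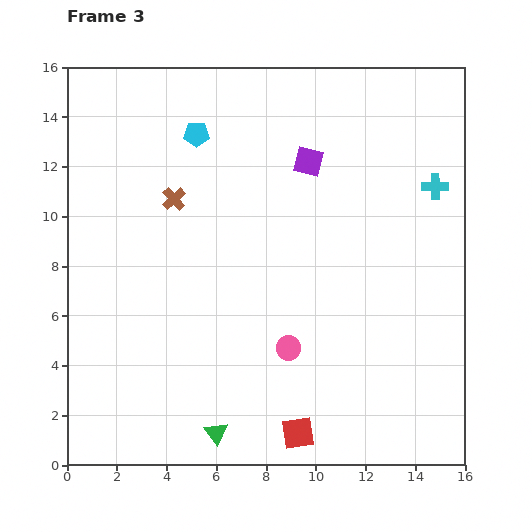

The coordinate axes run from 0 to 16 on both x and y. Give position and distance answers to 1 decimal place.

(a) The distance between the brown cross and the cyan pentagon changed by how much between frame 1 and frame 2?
-2.4

Distance in frame 1: 9.9. Distance in frame 2: 7.5.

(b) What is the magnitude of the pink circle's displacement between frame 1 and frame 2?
3.4

The pink circle moved from (2.3, 6.8) to (5.6, 5.8), a distance of √(3.3² + 1.0²) ≈ 3.4.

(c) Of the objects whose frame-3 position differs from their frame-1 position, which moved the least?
the cyan pentagon

(moved 3.6)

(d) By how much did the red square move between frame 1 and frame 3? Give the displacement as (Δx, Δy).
(-4.5, -5.8)

The red square was at (13.8, 7.1) in frame 1 and (9.3, 1.3) in frame 3.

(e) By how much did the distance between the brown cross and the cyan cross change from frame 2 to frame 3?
+3.5

Distance in frame 2: 7.0. Distance in frame 3: 10.5.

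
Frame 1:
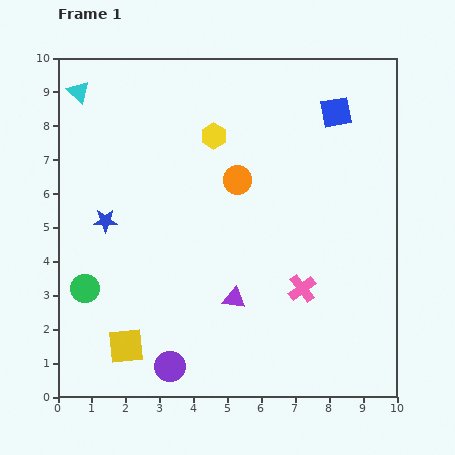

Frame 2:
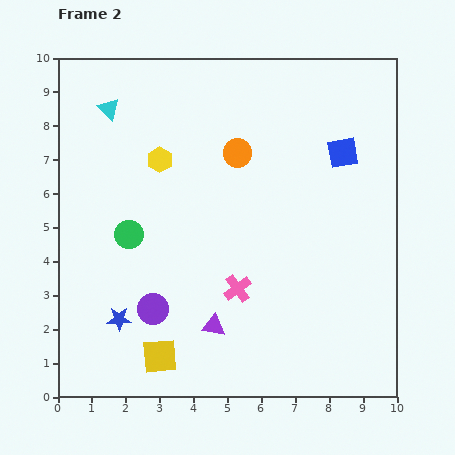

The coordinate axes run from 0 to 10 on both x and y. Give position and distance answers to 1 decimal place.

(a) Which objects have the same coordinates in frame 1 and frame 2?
none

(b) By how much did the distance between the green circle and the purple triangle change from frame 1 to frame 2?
-0.7

Distance in frame 1: 4.4. Distance in frame 2: 3.7.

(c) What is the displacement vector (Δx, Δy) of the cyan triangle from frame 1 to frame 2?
(0.9, -0.5)

The cyan triangle was at (0.6, 9.0) in frame 1 and (1.5, 8.5) in frame 2.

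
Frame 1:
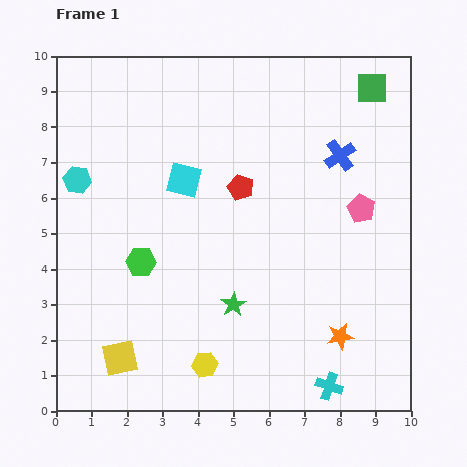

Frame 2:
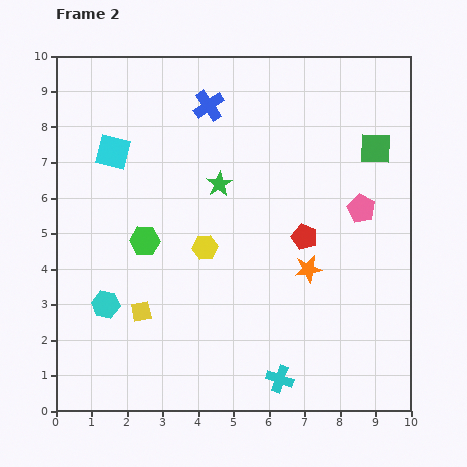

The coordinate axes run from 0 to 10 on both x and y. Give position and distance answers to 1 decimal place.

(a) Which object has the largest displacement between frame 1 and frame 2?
the blue cross

(moved 4.0; next 3.6)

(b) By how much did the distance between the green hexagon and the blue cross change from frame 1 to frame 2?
-2.2

Distance in frame 1: 6.4. Distance in frame 2: 4.2.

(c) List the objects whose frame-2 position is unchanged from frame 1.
the pink pentagon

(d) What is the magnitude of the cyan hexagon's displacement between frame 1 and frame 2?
3.6

The cyan hexagon moved from (0.6, 6.5) to (1.4, 3.0), a distance of √(0.8² + 3.5²) ≈ 3.6.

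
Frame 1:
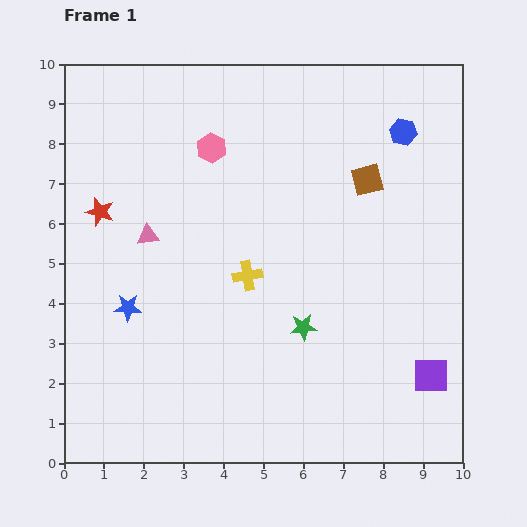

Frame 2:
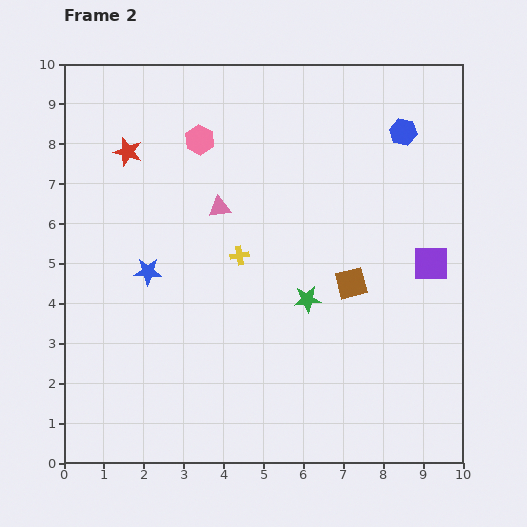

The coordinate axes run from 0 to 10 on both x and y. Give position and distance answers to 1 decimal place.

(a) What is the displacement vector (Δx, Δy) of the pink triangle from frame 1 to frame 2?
(1.8, 0.7)

The pink triangle was at (2.1, 5.7) in frame 1 and (3.9, 6.4) in frame 2.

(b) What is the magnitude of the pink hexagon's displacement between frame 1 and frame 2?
0.4

The pink hexagon moved from (3.7, 7.9) to (3.4, 8.1), a distance of √(0.3² + 0.2²) ≈ 0.4.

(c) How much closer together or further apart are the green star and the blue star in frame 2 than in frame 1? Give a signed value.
-0.3

Distance in frame 1: 4.4. Distance in frame 2: 4.1.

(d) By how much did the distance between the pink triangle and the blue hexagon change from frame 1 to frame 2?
-1.9

Distance in frame 1: 6.9. Distance in frame 2: 5.0.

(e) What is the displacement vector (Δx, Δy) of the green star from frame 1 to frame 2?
(0.1, 0.7)

The green star was at (6.0, 3.4) in frame 1 and (6.1, 4.1) in frame 2.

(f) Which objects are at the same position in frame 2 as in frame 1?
the blue hexagon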